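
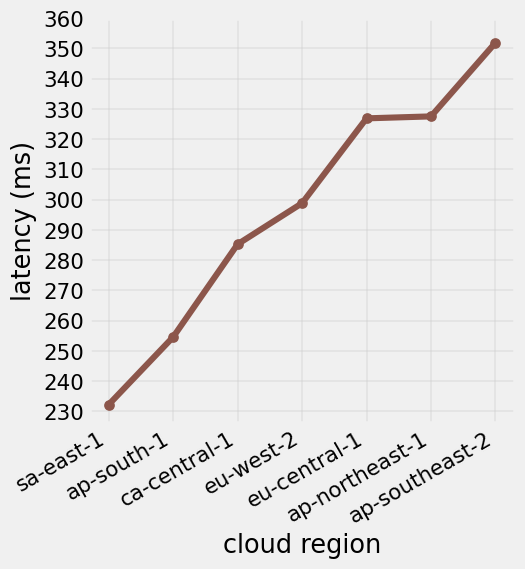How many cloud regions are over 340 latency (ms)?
1

Above 340: ap-southeast-2.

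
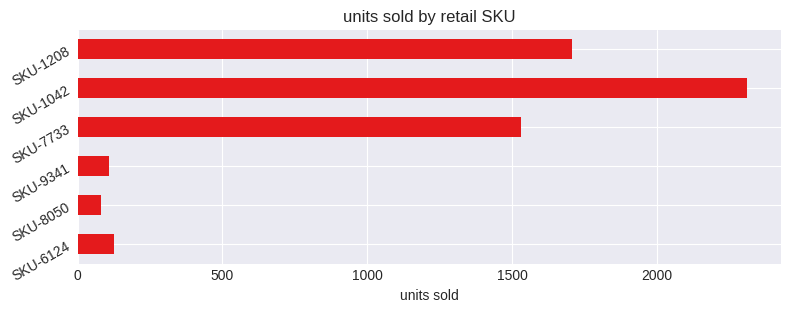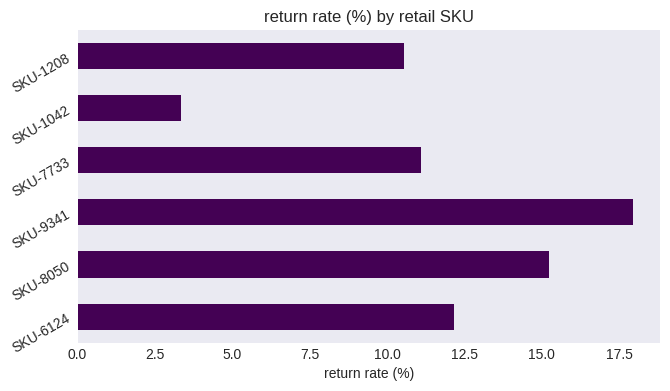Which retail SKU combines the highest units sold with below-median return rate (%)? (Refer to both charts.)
SKU-1042

Chart 2 median return rate (%) ≈ 12; below-median retail SKUs: SKU-7733, SKU-1042, SKU-1208. Among those, SKU-1042 has the highest units sold (≈ 2500).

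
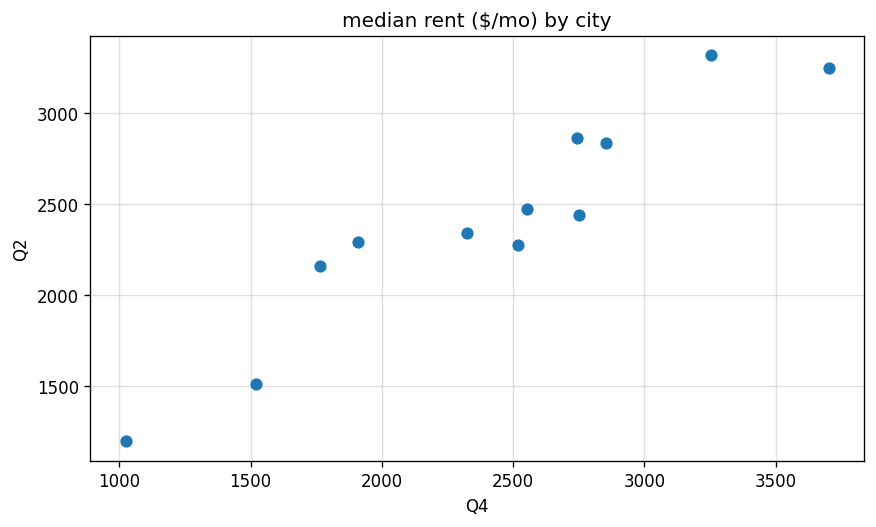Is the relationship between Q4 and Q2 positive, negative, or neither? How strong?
Points are positively correlated; strong (|r| ≈ 0.9).

positive, strong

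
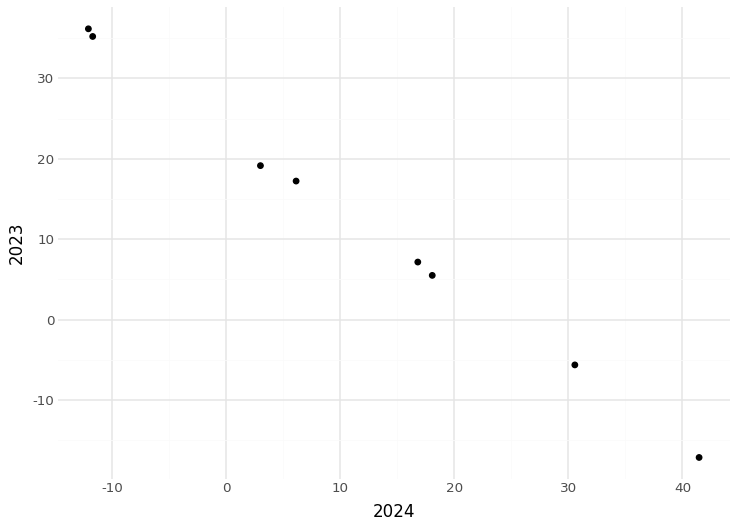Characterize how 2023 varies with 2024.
Points are negatively correlated; strong (|r| ≈ 1.0).

negative, strong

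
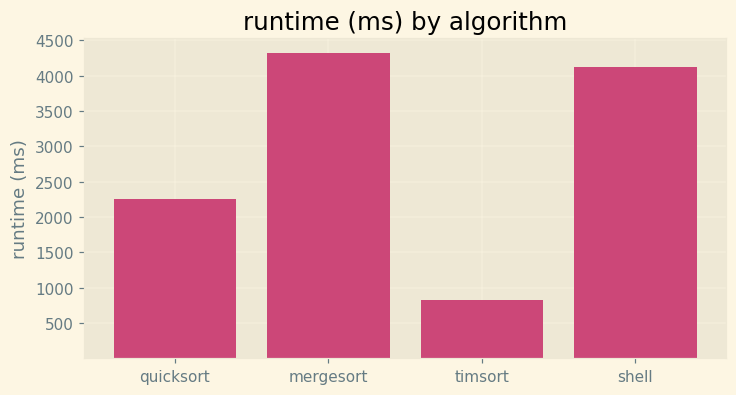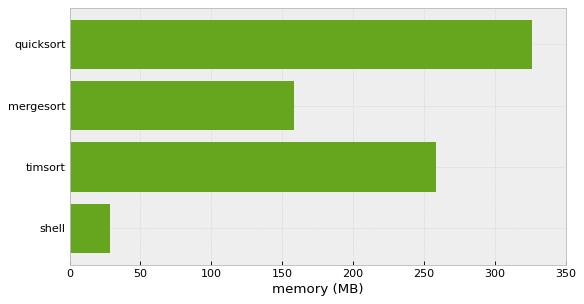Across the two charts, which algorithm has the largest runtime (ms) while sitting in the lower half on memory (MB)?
mergesort

Chart 2 median memory (MB) ≈ 200; below-median algorithms: mergesort, shell. Among those, mergesort has the highest runtime (ms) (≈ 4500).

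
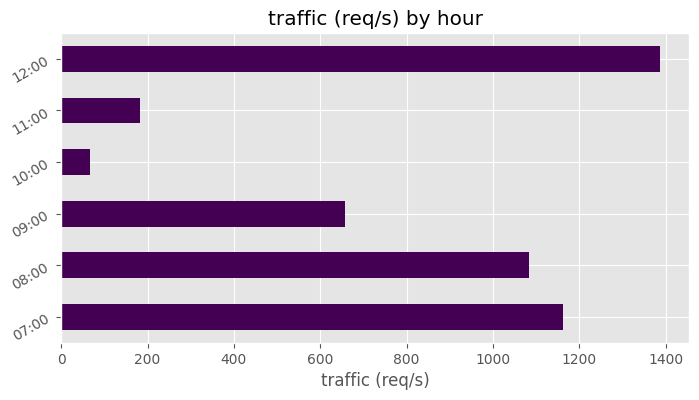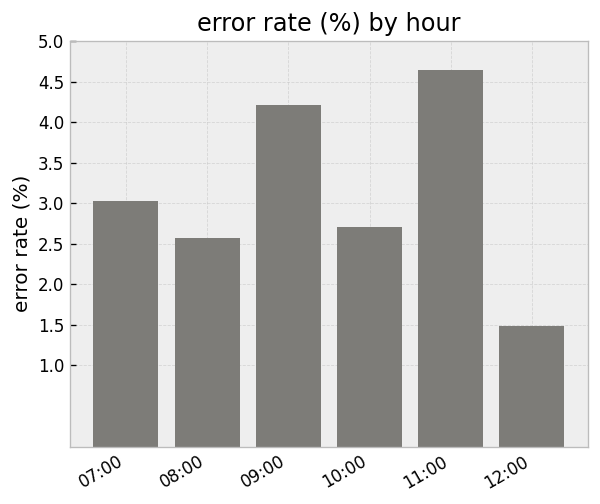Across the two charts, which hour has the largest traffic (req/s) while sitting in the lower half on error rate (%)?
Chart 2 median error rate (%) ≈ 3; below-median hours: 08:00, 10:00, 12:00. Among those, 12:00 has the highest traffic (req/s) (≈ 1400).

12:00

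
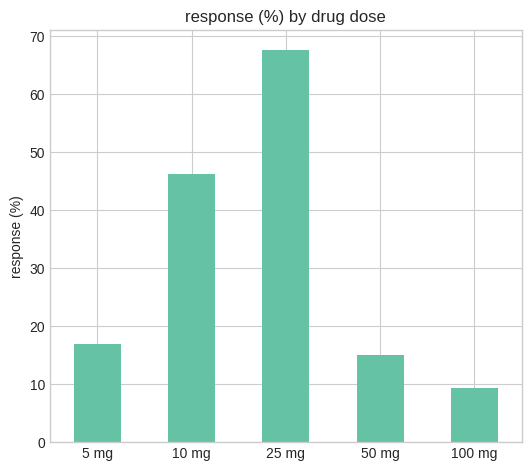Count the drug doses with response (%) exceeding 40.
2

Above 40: 10 mg, 25 mg.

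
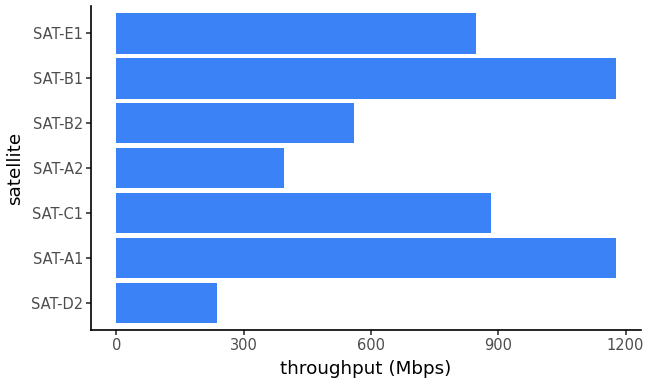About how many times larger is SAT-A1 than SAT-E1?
SAT-A1 ≈ 1200, SAT-E1 ≈ 800; 1200/800 ≈ 1.5.

≈ 1.5×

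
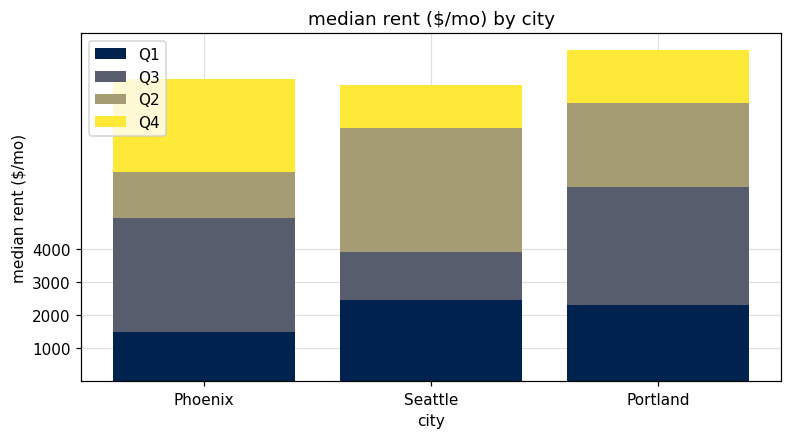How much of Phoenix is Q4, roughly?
≈ 3000

Q4 top ≈ 9000, bottom ≈ 6000; segment ≈ 3000.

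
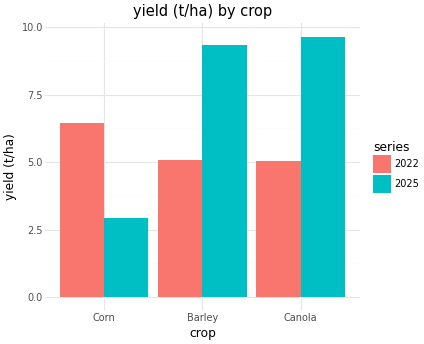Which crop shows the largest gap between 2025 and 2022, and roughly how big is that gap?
Canola, ≈ 5 t/ha

Canola: 2025 ≈ 10, 2022 ≈ 5 → gap ≈ 5. Next-largest (Barley) is only ≈ 4.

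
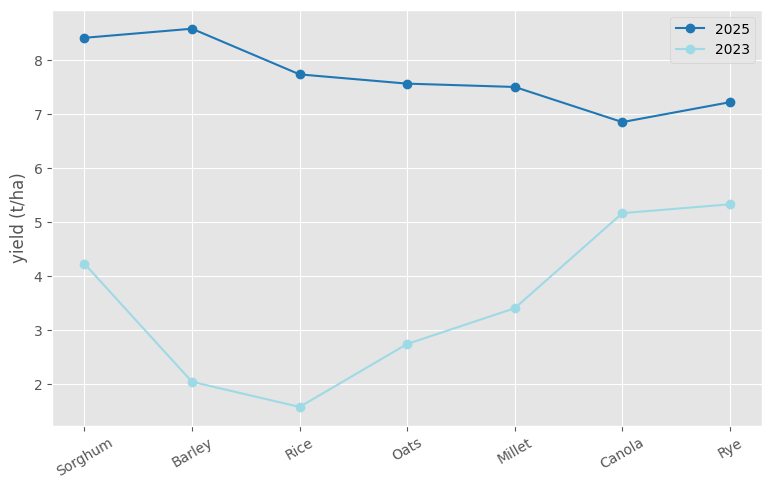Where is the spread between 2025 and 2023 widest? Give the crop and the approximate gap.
Barley, ≈ 7 t/ha

Barley: 2025 ≈ 9, 2023 ≈ 2 → gap ≈ 7. Next-largest (Rice) is only ≈ 6.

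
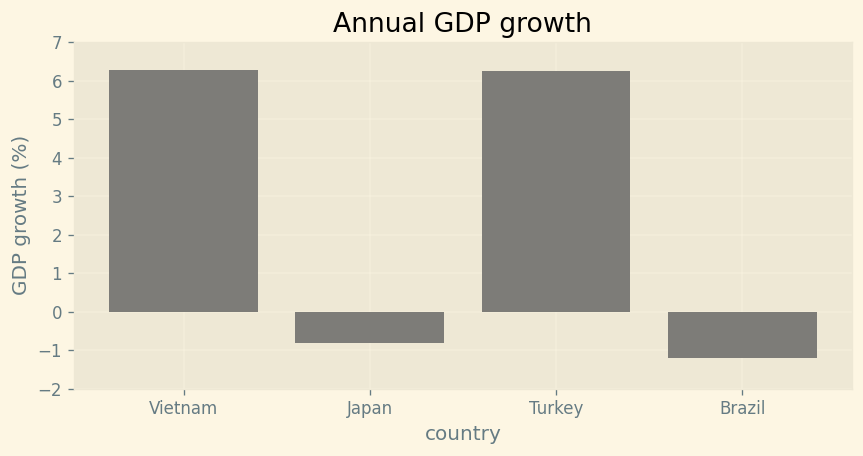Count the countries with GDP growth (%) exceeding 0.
Above 0: Vietnam, Turkey.

2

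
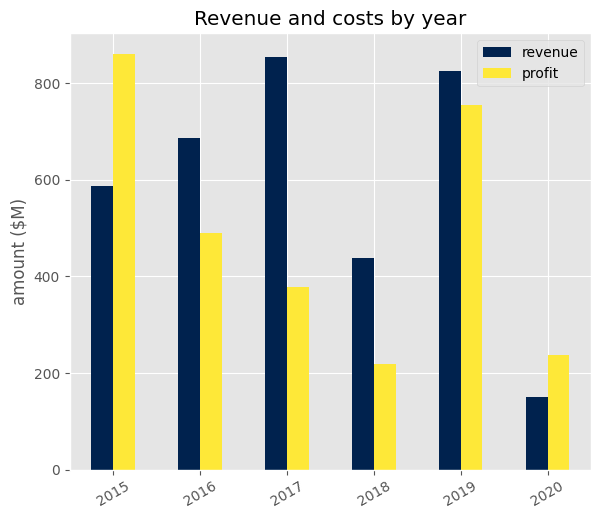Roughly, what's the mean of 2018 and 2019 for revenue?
(400 + 800) / 2 ≈ 600.

≈ 600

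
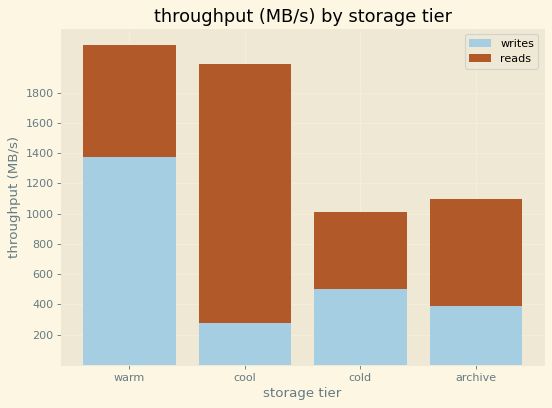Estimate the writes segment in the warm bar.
≈ 1400

writes top ≈ 1400, bottom ≈ 0; segment ≈ 1400.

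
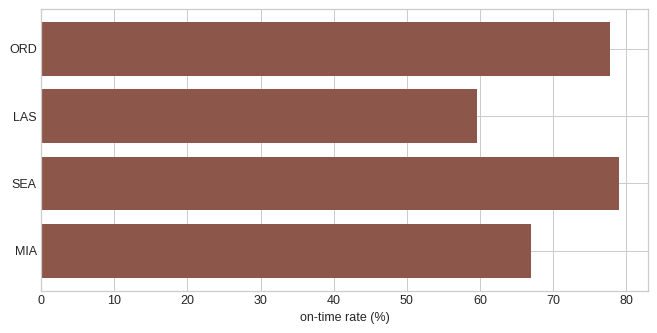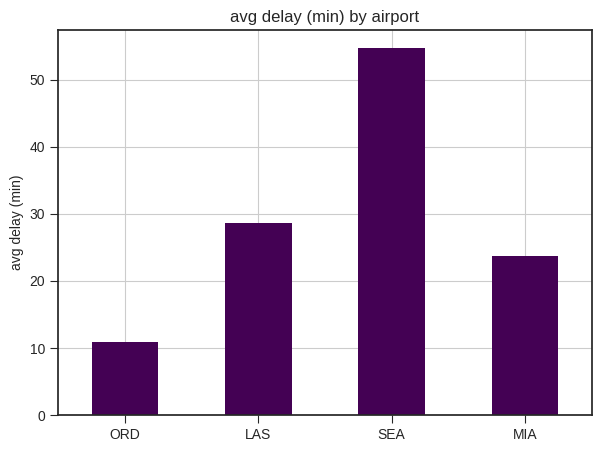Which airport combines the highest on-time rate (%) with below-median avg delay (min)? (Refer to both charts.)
Chart 2 median avg delay (min) ≈ 30; below-median airports: ORD, MIA. Among those, ORD has the highest on-time rate (%) (≈ 80).

ORD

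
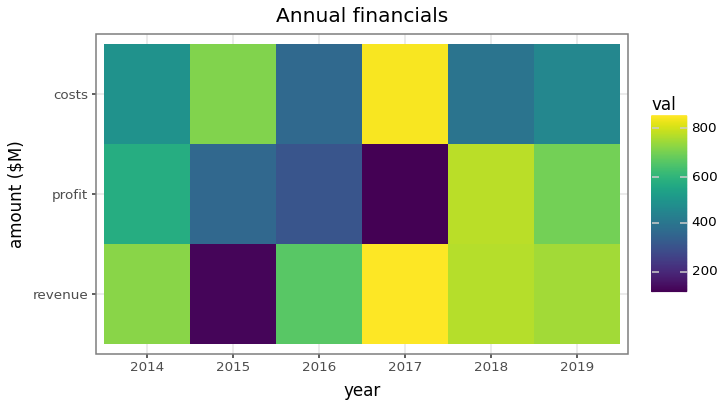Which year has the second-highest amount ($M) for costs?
Top 3 for costs: 2017 ≈ 900, 2015 ≈ 700, 2014 ≈ 500.

2015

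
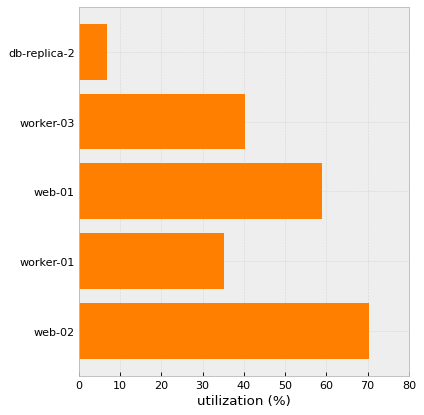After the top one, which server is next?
Top 3: web-02 ≈ 70, web-01 ≈ 60, worker-03 ≈ 40.

web-01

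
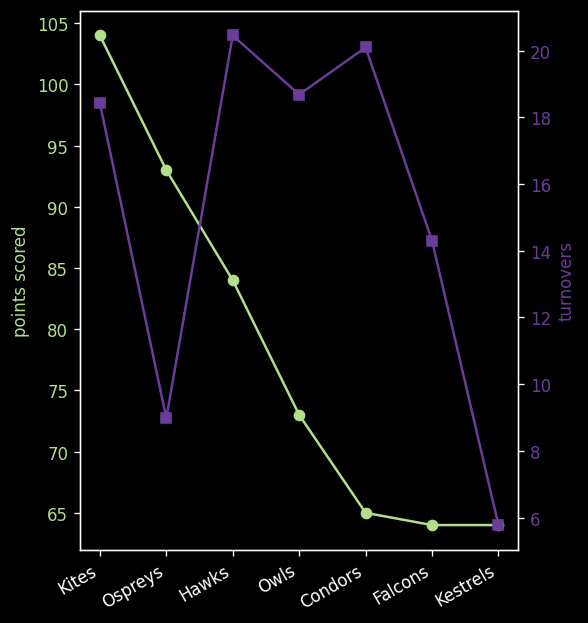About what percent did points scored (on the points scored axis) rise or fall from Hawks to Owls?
Hawks ≈ 85, Owls ≈ 75; (75 − 85) / 85 ≈ -11.8%.

≈ -11.8%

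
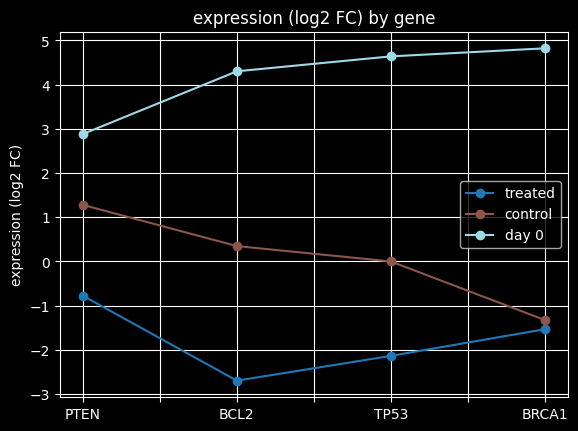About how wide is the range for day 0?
≈ 2

Max BRCA1 ≈ 5, min PTEN ≈ 3; range ≈ 2.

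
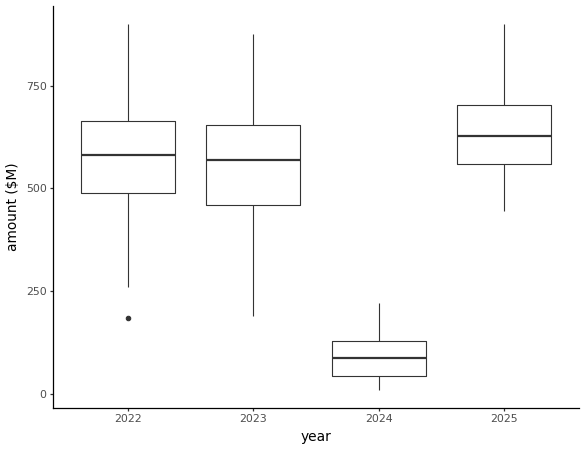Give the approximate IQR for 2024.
≈ 100

Q3 ≈ 150, Q1 ≈ 50; IQR ≈ 100.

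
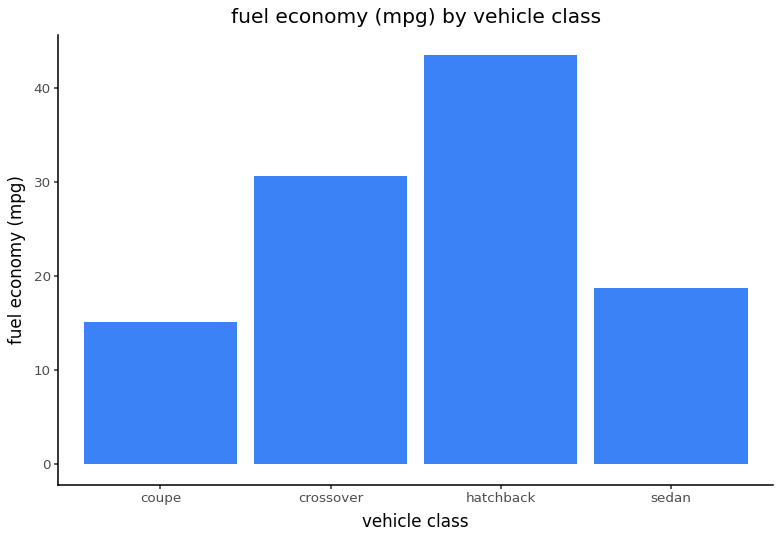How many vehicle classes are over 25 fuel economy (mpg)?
Above 25: crossover, hatchback.

2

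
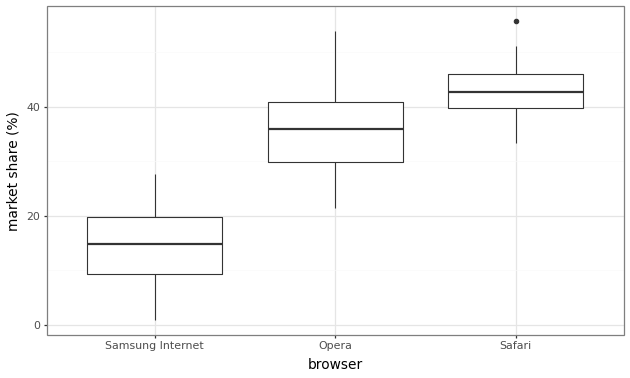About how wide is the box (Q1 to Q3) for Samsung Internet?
≈ 10

Q3 ≈ 20, Q1 ≈ 10; IQR ≈ 10.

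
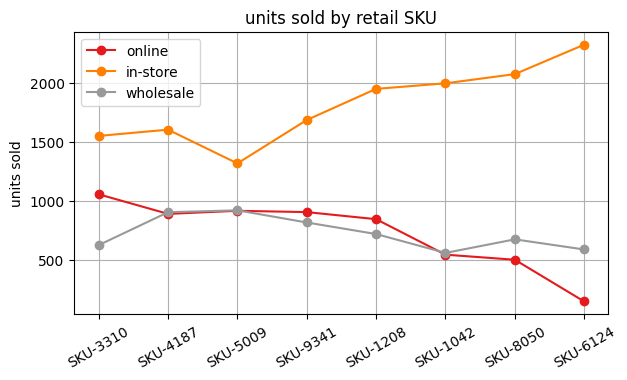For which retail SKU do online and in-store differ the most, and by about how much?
SKU-6124, ≈ 2200

SKU-6124: online ≈ 200, in-store ≈ 2400 → gap ≈ 2200. Next-largest (SKU-8050) is only ≈ 1400.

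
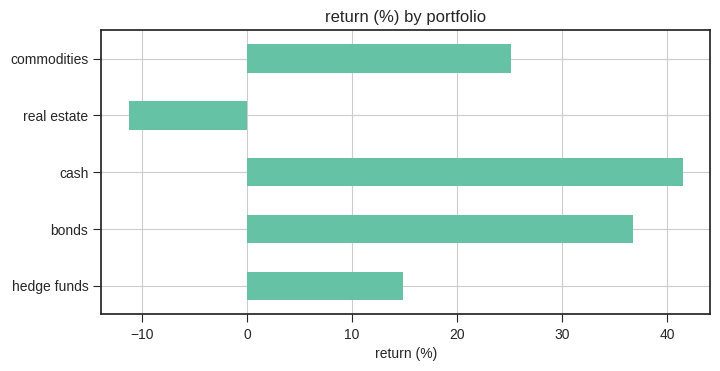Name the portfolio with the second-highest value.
Top 3: cash ≈ 40, bonds ≈ 35, commodities ≈ 25.

bonds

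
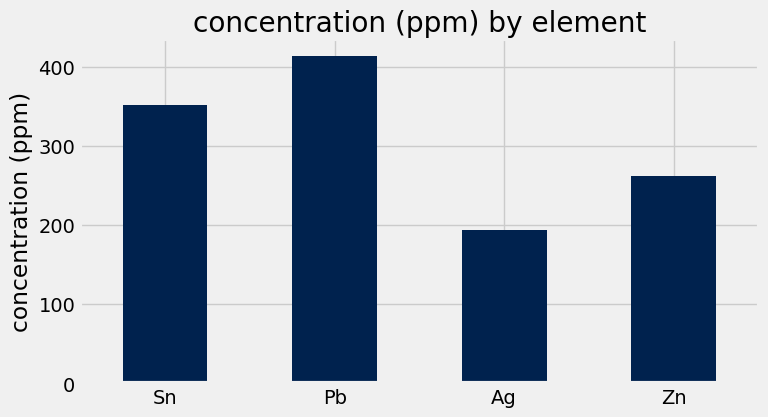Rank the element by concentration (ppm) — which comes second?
Top 3: Pb ≈ 400, Sn ≈ 350, Zn ≈ 250.

Sn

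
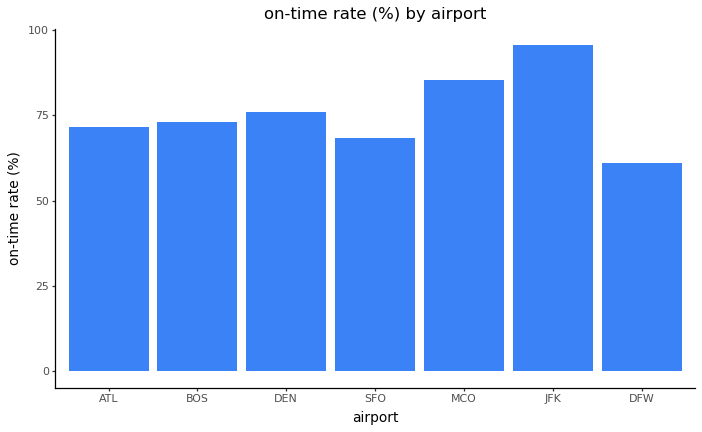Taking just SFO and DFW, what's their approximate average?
(70 + 60) / 2 ≈ 65.

≈ 65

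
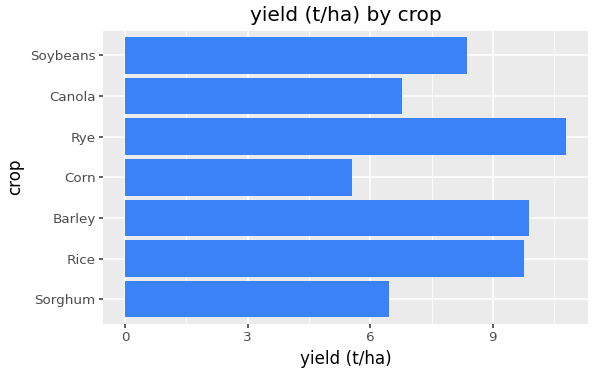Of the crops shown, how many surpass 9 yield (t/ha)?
Above 9: Rice, Barley, Rye.

3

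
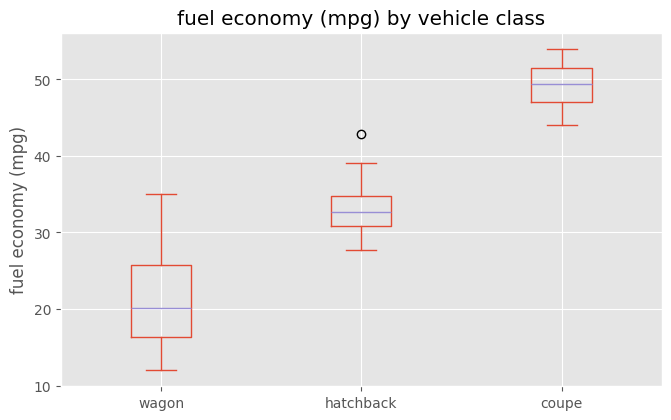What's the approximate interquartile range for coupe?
Q3 ≈ 50, Q1 ≈ 45; IQR ≈ 5.

≈ 5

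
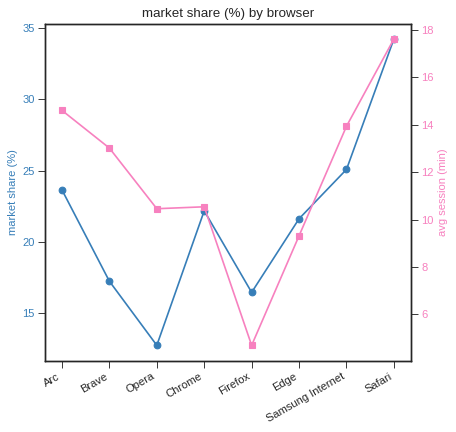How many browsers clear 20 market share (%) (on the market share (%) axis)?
5

Above 20: Arc, Chrome, Edge, Samsung Internet, Safari.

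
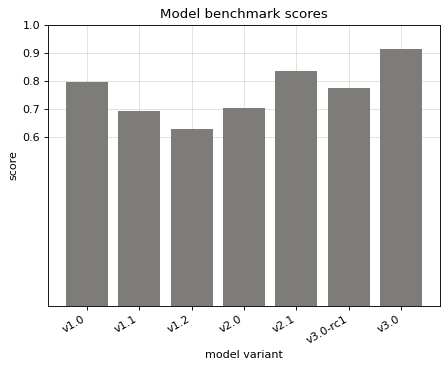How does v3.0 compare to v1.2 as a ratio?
v3.0 ≈ 0.9, v1.2 ≈ 0.6; 0.9/0.6 ≈ 1.5.

≈ 1.5×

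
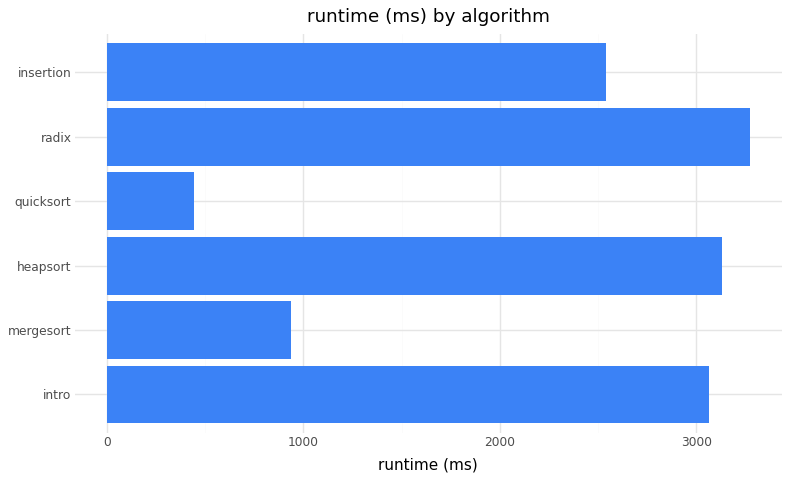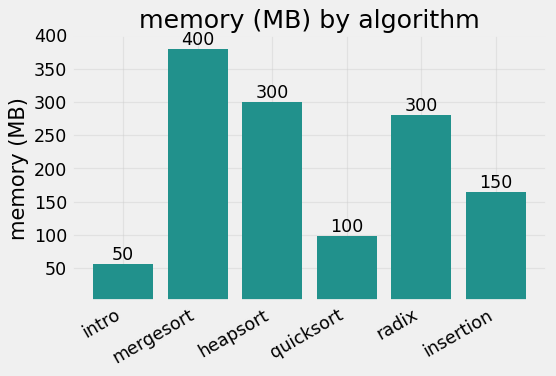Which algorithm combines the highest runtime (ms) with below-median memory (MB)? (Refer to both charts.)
intro

Chart 2 median memory (MB) ≈ 200; below-median algorithms: intro, quicksort, insertion. Among those, intro has the highest runtime (ms) (≈ 3000).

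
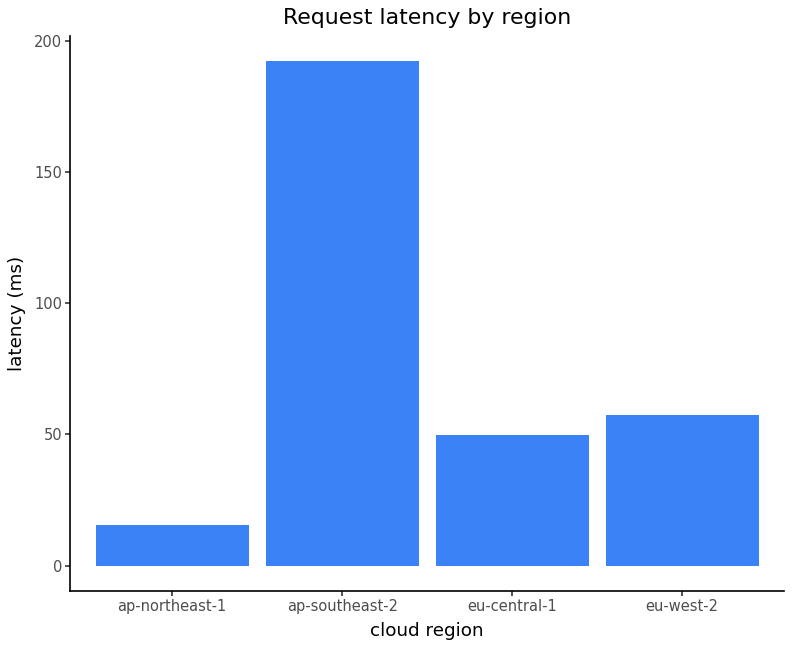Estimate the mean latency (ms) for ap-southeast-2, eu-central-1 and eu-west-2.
≈ 100

(200 + 40 + 60) / 3 ≈ 100.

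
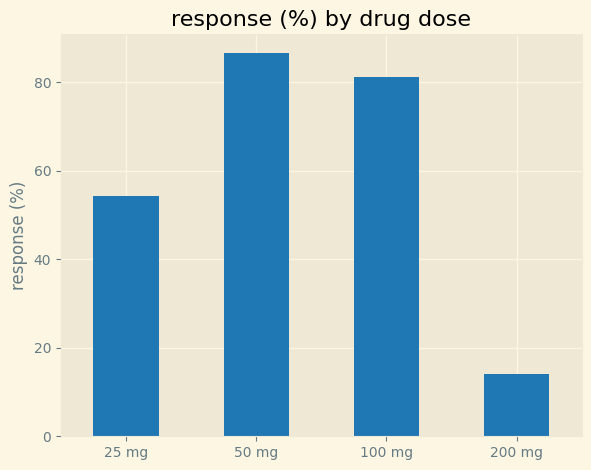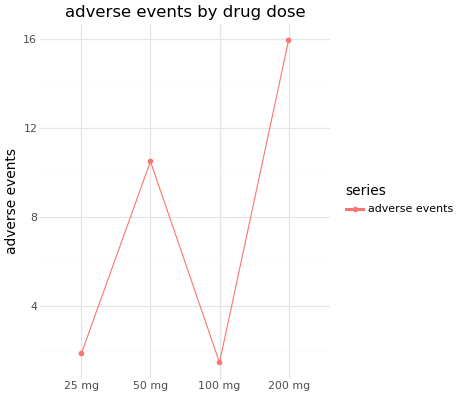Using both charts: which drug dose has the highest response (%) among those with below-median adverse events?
100 mg

Chart 2 median adverse events ≈ 6; below-median drug doses: 25 mg, 100 mg. Among those, 100 mg has the highest response (%) (≈ 80).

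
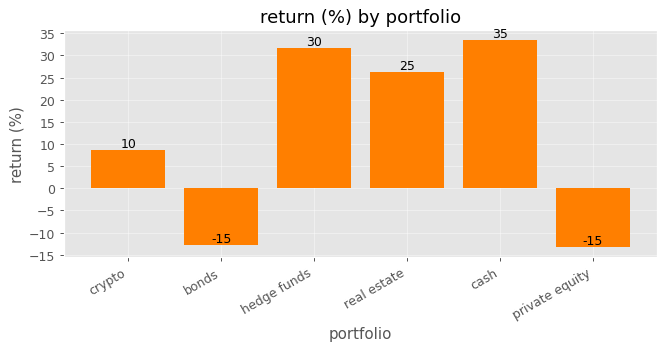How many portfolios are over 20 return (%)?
3

Above 20: hedge funds, real estate, cash.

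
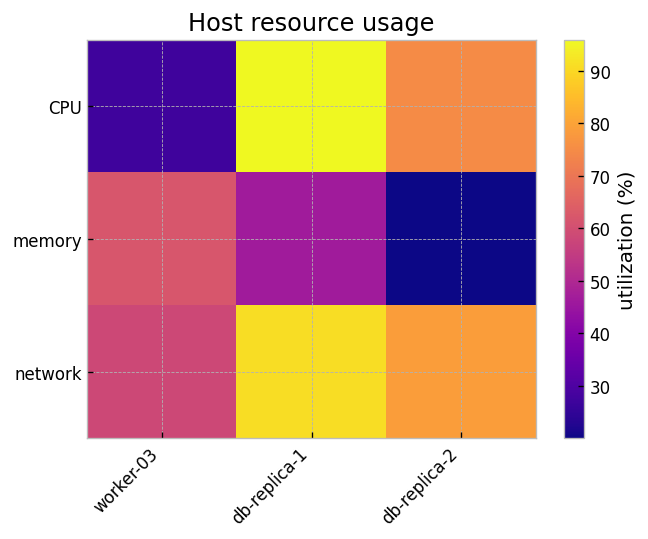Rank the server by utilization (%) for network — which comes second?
Top 3 for network: db-replica-1 ≈ 90, db-replica-2 ≈ 80, worker-03 ≈ 60.

db-replica-2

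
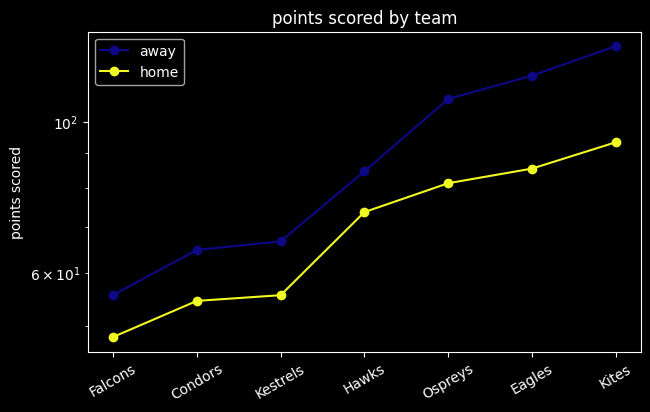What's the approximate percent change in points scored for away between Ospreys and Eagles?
≈ +9.1%

Ospreys ≈ 110, Eagles ≈ 120; (120 − 110) / 110 ≈ +9.1%.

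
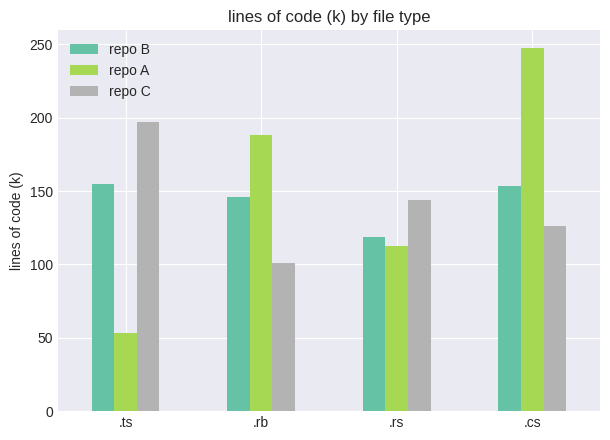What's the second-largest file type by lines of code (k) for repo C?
.rs

Top 3 for repo C: .ts ≈ 200, .rs ≈ 150, .cs ≈ 125.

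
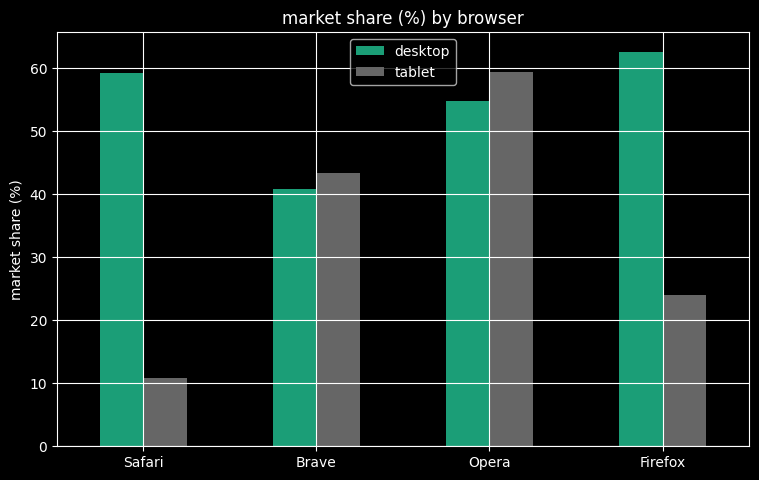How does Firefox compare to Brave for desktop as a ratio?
≈ 1.5×

Firefox ≈ 60, Brave ≈ 40; 60/40 ≈ 1.5.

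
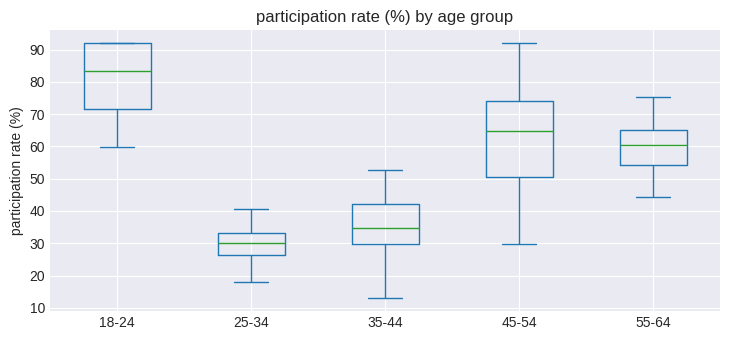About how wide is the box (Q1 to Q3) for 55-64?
Q3 ≈ 65, Q1 ≈ 55; IQR ≈ 10.

≈ 10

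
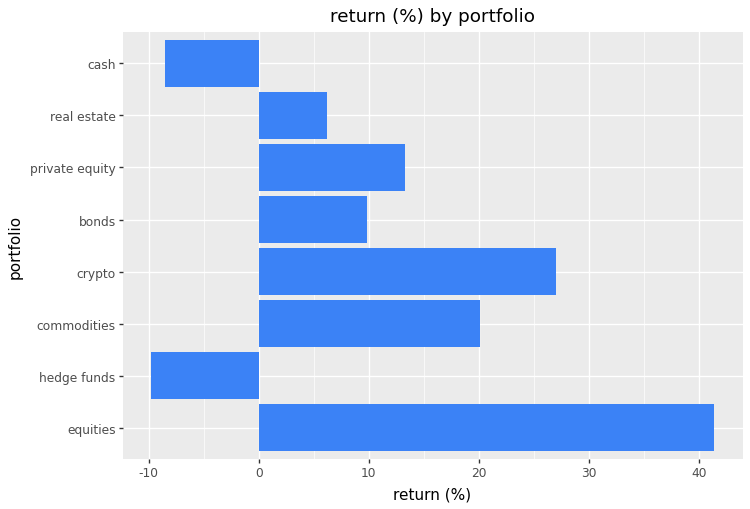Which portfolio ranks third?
commodities

Top 4: equities ≈ 40, crypto ≈ 25, commodities ≈ 20, private equity ≈ 15.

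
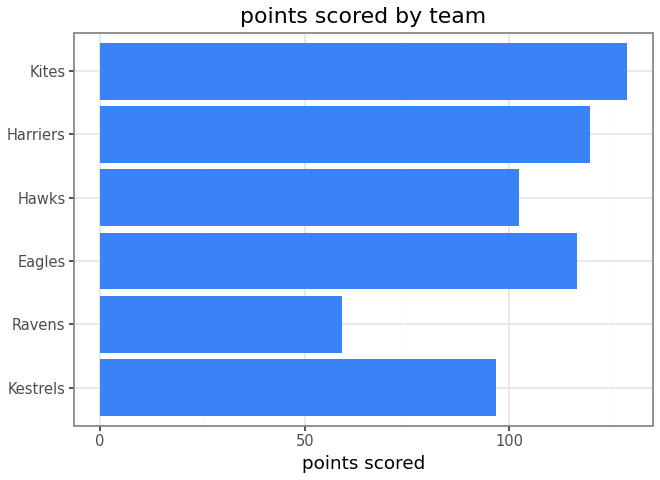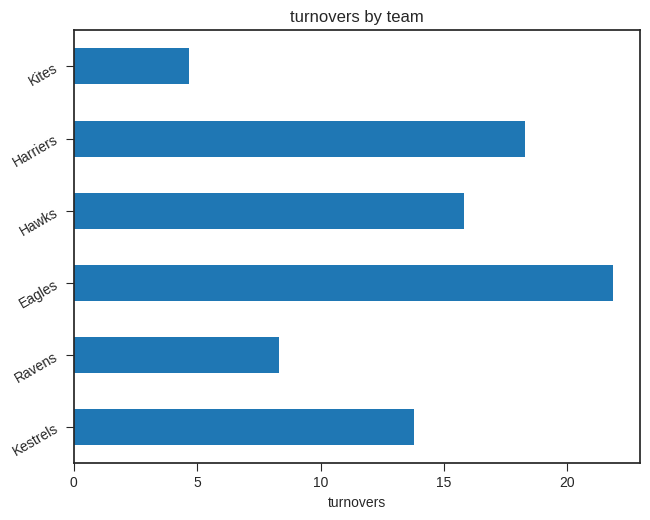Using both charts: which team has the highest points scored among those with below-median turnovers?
Kites

Chart 2 median turnovers ≈ 15; below-median teams: Kestrels, Ravens, Kites. Among those, Kites has the highest points scored (≈ 120).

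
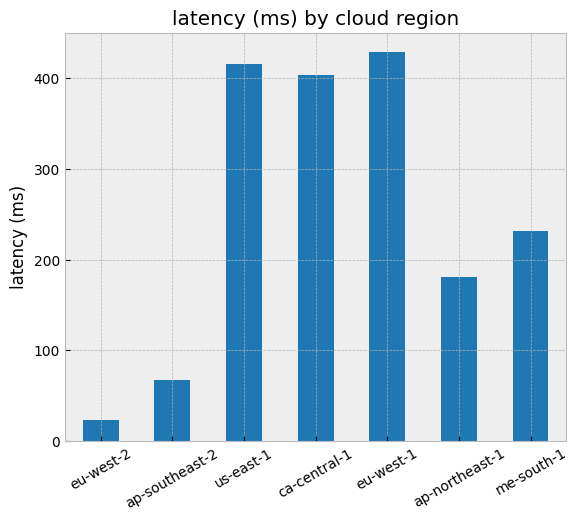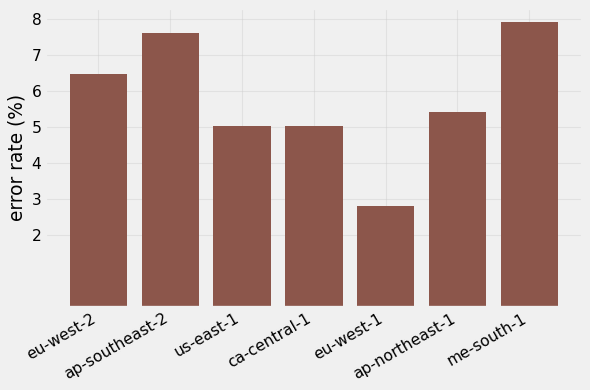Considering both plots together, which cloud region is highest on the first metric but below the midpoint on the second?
Chart 2 median error rate (%) ≈ 5; below-median cloud regions: us-east-1, ca-central-1, eu-west-1. Among those, eu-west-1 has the highest latency (ms) (≈ 450).

eu-west-1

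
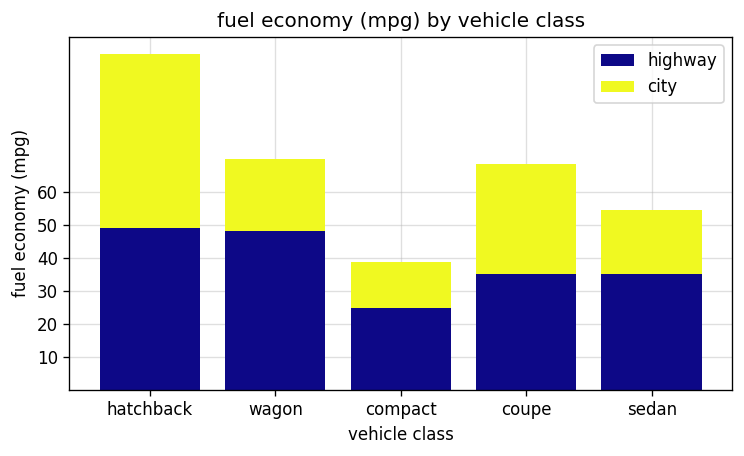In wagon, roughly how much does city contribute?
≈ 20

city top ≈ 70, bottom ≈ 50; segment ≈ 20.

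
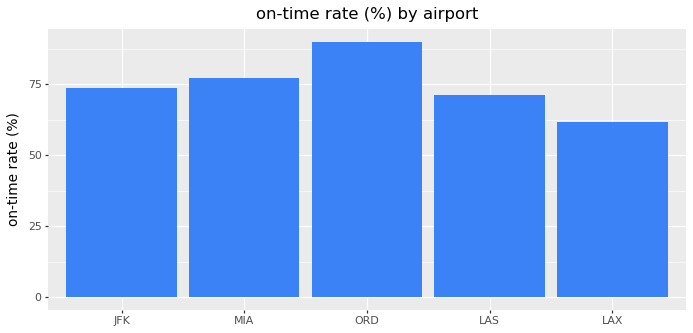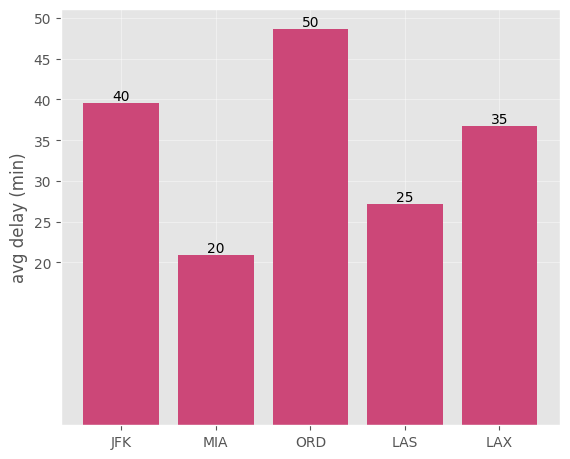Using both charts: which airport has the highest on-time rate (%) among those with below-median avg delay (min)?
MIA

Chart 2 median avg delay (min) ≈ 35; below-median airports: MIA, LAS. Among those, MIA has the highest on-time rate (%) (≈ 80).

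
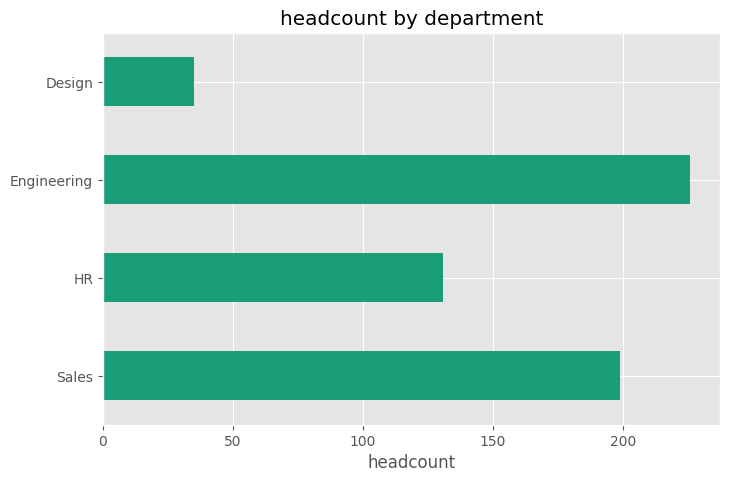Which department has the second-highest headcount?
Sales

Top 3: Engineering ≈ 220, Sales ≈ 200, HR ≈ 140.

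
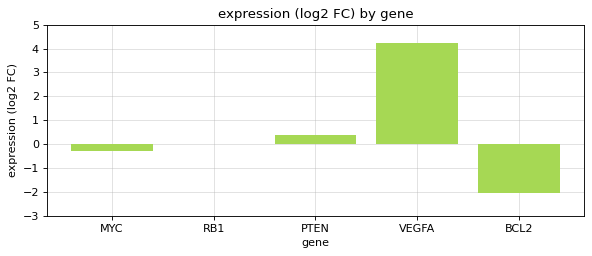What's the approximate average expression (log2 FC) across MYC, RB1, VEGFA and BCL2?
≈ 0

(0 + 0 + 4 + -2) / 4 ≈ 0.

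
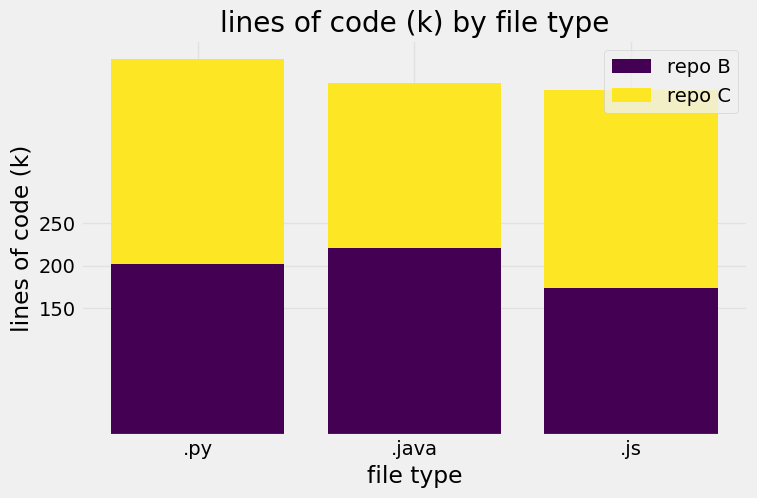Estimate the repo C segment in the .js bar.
≈ 250

repo C top ≈ 400, bottom ≈ 150; segment ≈ 250.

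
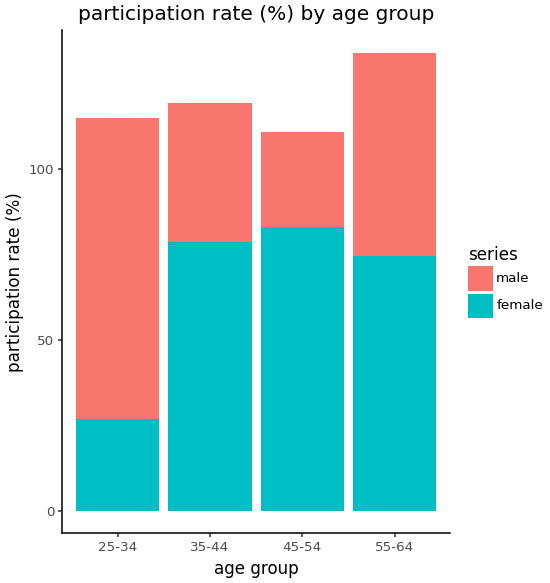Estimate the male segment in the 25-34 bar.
male top ≈ 120, bottom ≈ 20; segment ≈ 100.

≈ 100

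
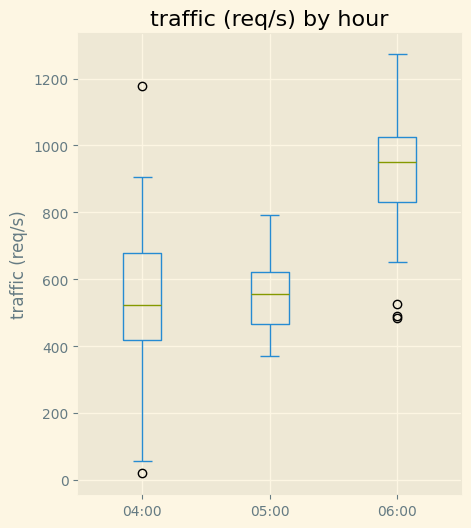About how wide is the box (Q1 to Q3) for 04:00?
≈ 300

Q3 ≈ 700, Q1 ≈ 400; IQR ≈ 300.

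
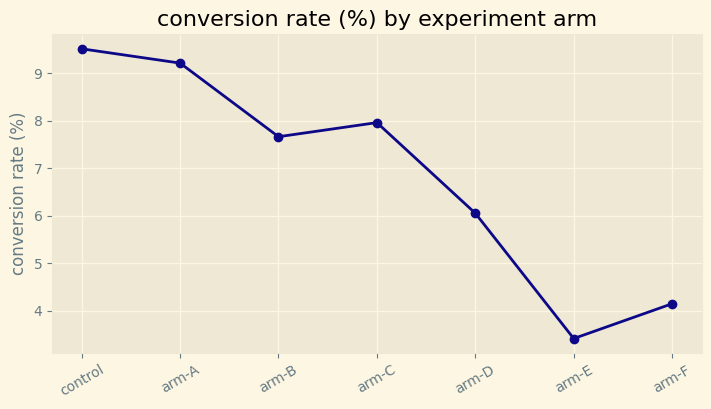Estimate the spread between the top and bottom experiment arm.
Max control ≈ 10, min arm-E ≈ 3; range ≈ 7.

≈ 7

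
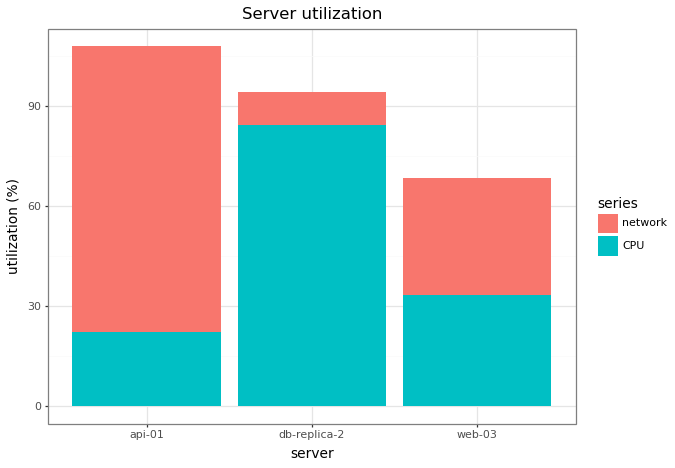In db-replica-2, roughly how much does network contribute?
network top ≈ 90, bottom ≈ 80; segment ≈ 10.

≈ 10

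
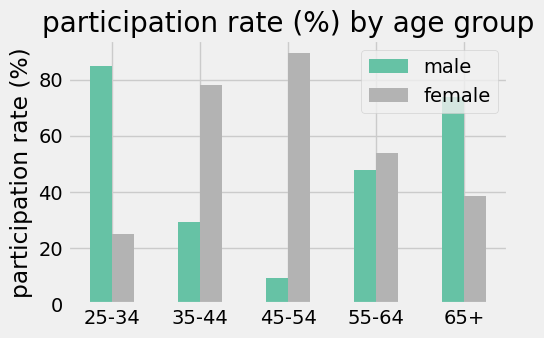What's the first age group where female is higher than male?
35-44

25-34: female ≈ 20 vs male ≈ 80 (not yet); 35-44: female ≈ 80 vs male ≈ 30 (first crossover).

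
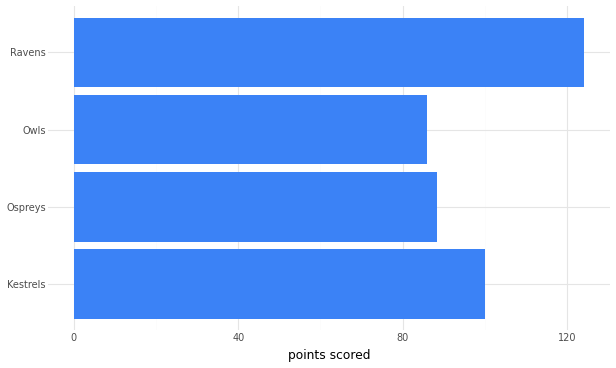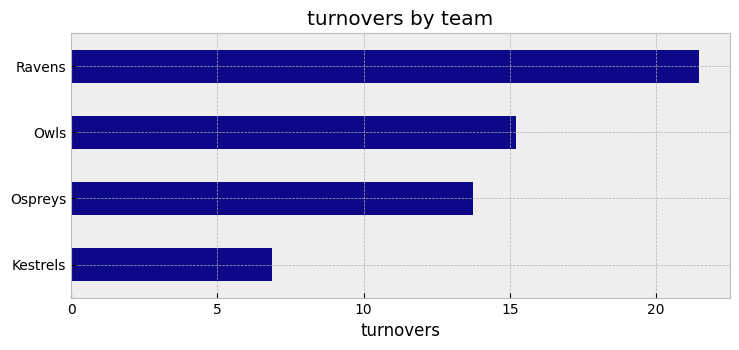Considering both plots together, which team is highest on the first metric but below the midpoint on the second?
Kestrels

Chart 2 median turnovers ≈ 14; below-median teams: Kestrels, Ospreys. Among those, Kestrels has the highest points scored (≈ 100).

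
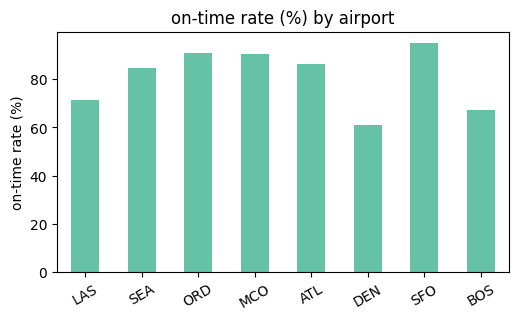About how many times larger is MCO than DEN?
≈ 1.5×

MCO ≈ 90, DEN ≈ 60; 90/60 ≈ 1.5.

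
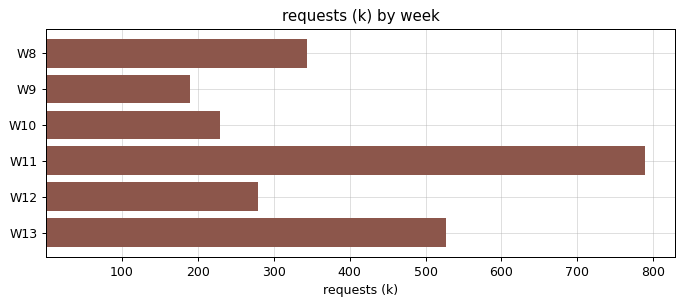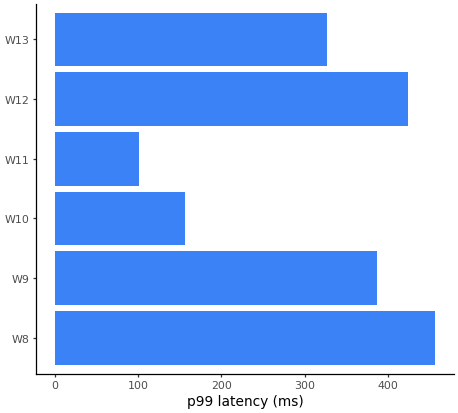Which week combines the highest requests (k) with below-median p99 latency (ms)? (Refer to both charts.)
W11

Chart 2 median p99 latency (ms) ≈ 350; below-median weeks: W10, W11, W13. Among those, W11 has the highest requests (k) (≈ 800).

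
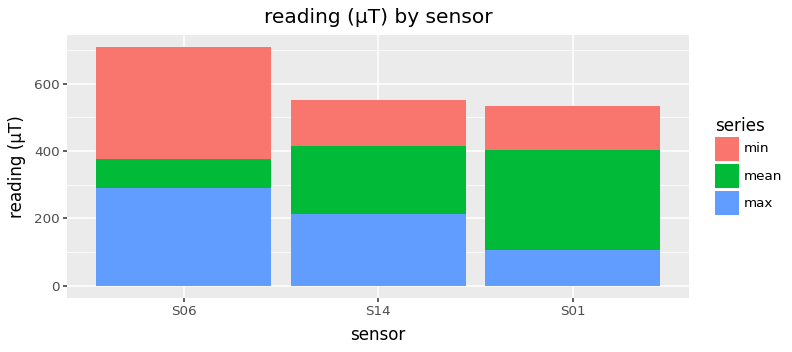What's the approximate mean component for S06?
mean top ≈ 400, bottom ≈ 300; segment ≈ 100.

≈ 100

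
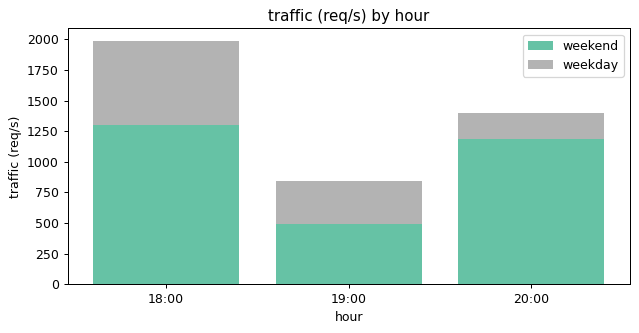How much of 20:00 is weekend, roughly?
≈ 1200

weekend top ≈ 1200, bottom ≈ 0; segment ≈ 1200.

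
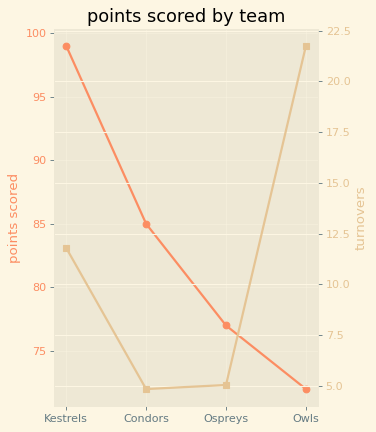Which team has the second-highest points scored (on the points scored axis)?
Condors

Top 3 (on the points scored axis): Kestrels ≈ 100, Condors ≈ 85, Ospreys ≈ 75.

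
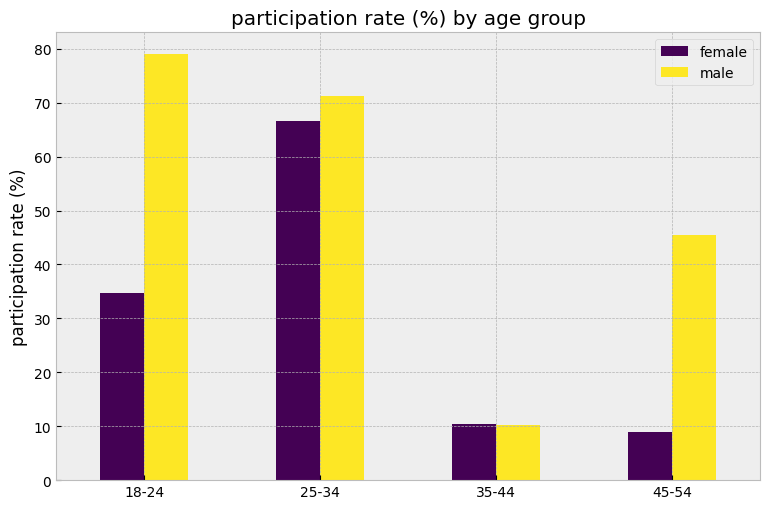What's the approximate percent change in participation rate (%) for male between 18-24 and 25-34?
18-24 ≈ 80, 25-34 ≈ 70; (70 − 80) / 80 ≈ -12.5%.

≈ -12.5%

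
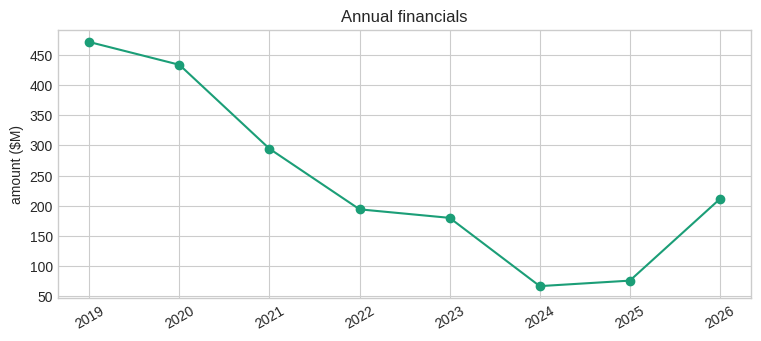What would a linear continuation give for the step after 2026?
≈ 275

Last three: 50, 100, 200 → slope ≈ 75/step → next ≈ 275.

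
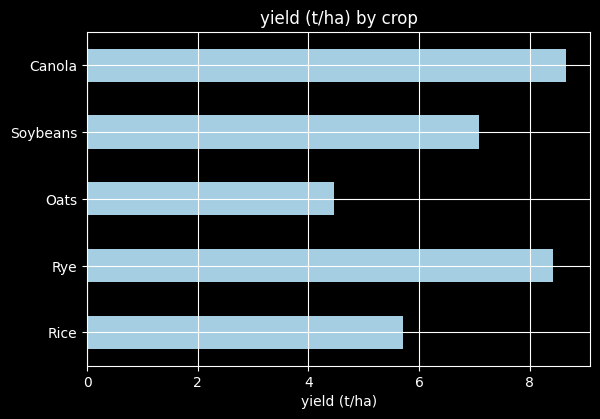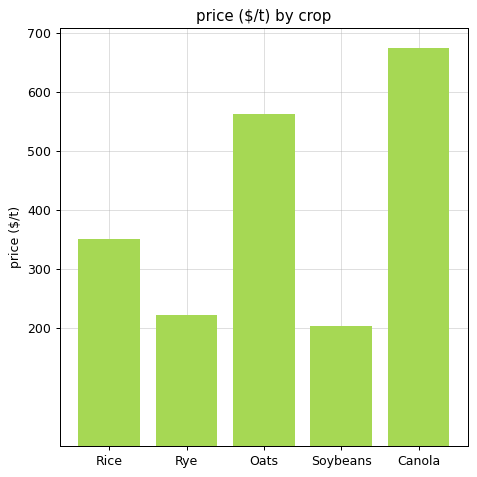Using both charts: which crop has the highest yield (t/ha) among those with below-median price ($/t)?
Rye

Chart 2 median price ($/t) ≈ 400; below-median crops: Rye, Soybeans. Among those, Rye has the highest yield (t/ha) (≈ 8).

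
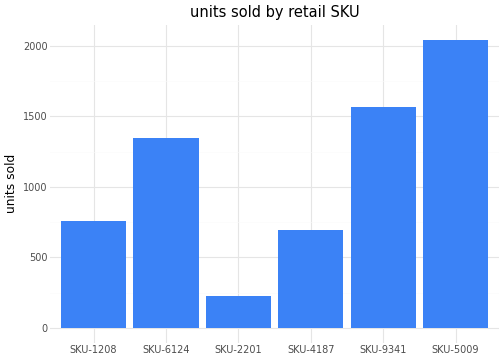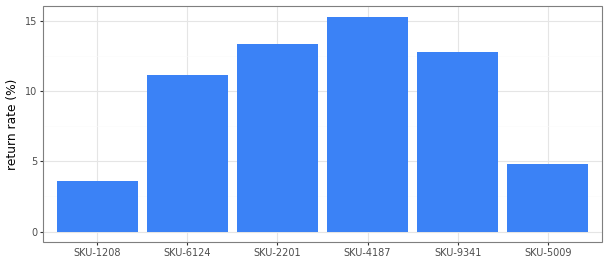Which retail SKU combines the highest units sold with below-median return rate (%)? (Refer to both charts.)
Chart 2 median return rate (%) ≈ 12; below-median retail SKUs: SKU-1208, SKU-6124, SKU-5009. Among those, SKU-5009 has the highest units sold (≈ 2000).

SKU-5009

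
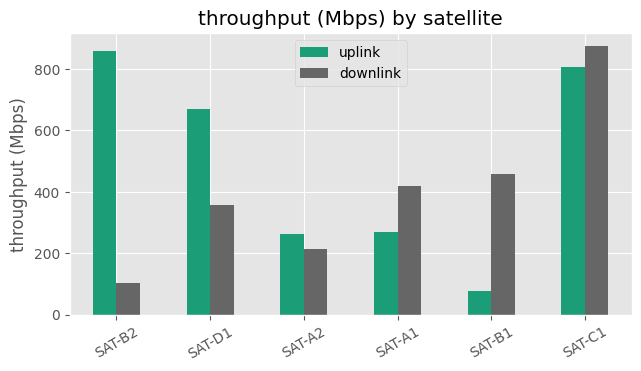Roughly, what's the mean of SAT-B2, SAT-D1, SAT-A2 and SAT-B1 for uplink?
≈ 500

(900 + 700 + 300 + 100) / 4 ≈ 500.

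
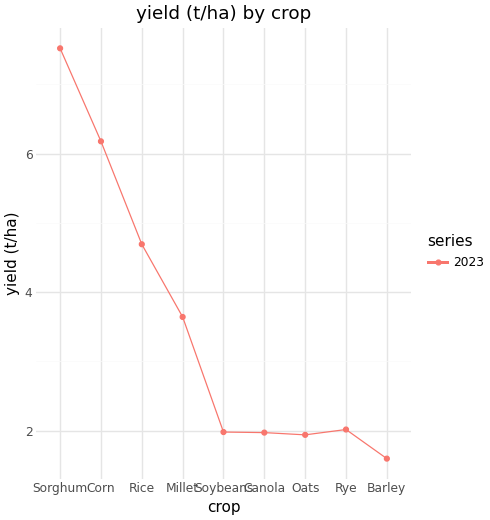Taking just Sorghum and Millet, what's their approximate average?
≈ 5.5

(7.5 + 3.5) / 2 ≈ 5.5.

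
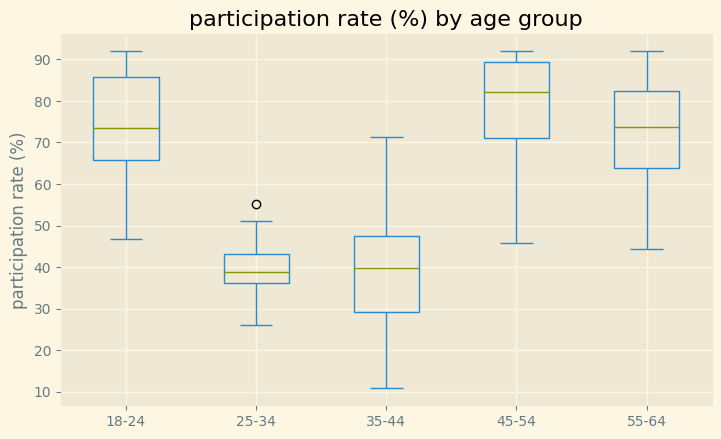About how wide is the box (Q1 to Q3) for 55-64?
Q3 ≈ 80, Q1 ≈ 65; IQR ≈ 15.

≈ 15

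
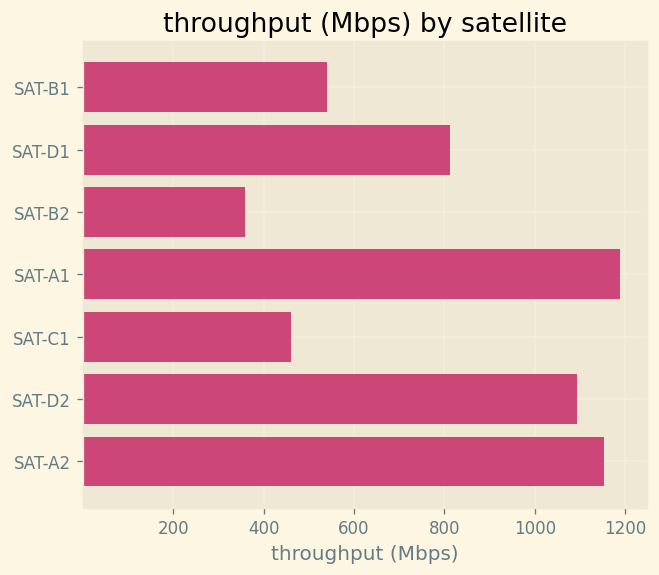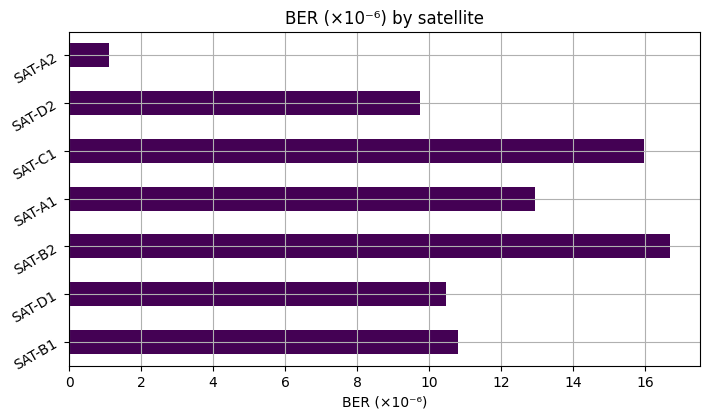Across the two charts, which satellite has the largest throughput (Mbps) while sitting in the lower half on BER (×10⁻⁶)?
SAT-A2

Chart 2 median BER (×10⁻⁶) ≈ 10; below-median satellites: SAT-D1, SAT-D2, SAT-A2. Among those, SAT-A2 has the highest throughput (Mbps) (≈ 1200).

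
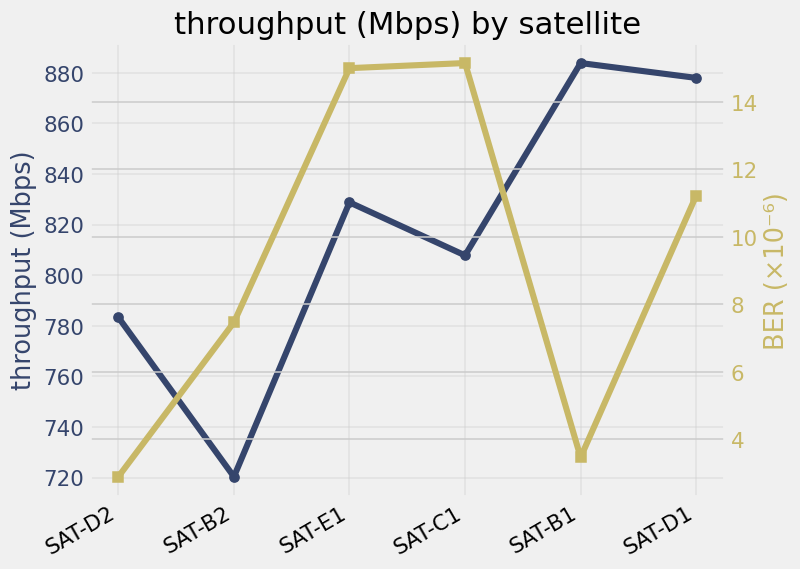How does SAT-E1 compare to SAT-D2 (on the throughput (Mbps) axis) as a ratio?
SAT-E1 ≈ 820, SAT-D2 ≈ 780; 820/780 ≈ 1.05.

≈ 1.05×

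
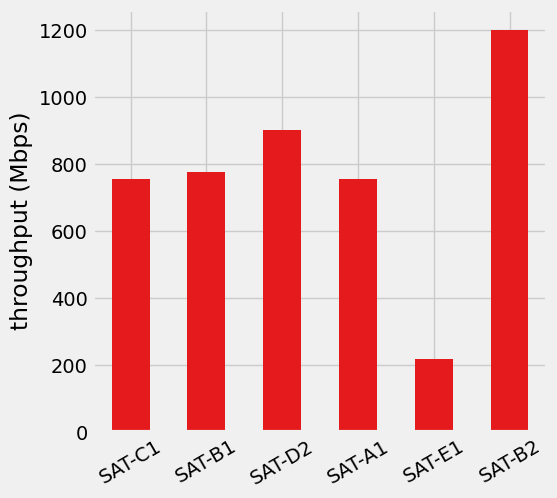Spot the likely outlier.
SAT-E1 ≈ 200; the rest sit between ≈ 800 and ≈ 1200.

SAT-E1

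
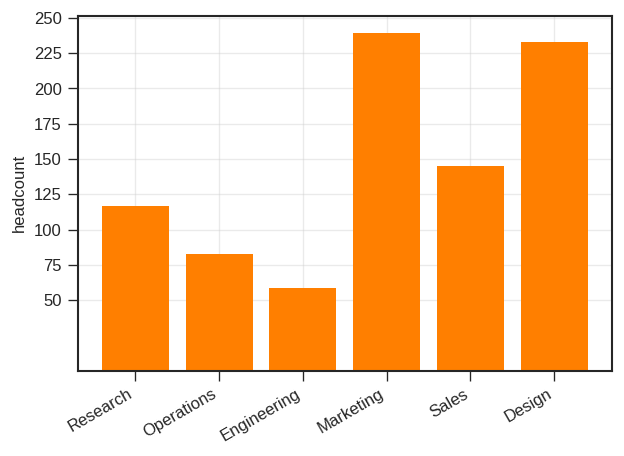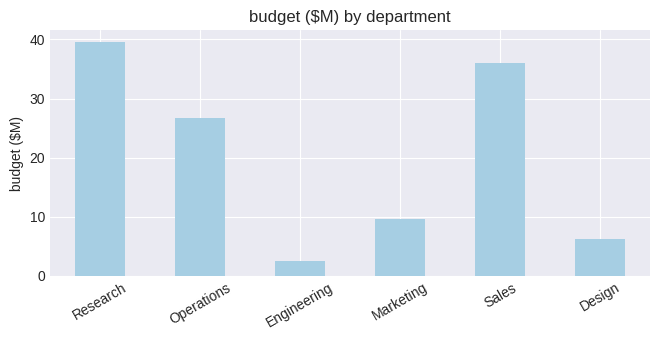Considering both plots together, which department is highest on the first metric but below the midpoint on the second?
Chart 2 median budget ($M) ≈ 20; below-median departments: Engineering, Marketing, Design. Among those, Marketing has the highest headcount (≈ 250).

Marketing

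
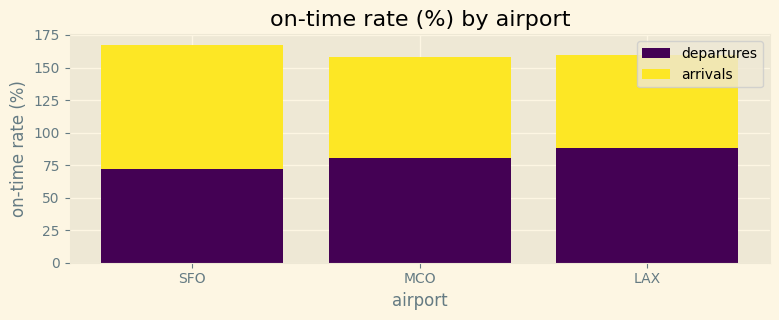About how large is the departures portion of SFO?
≈ 80

departures top ≈ 80, bottom ≈ 0; segment ≈ 80.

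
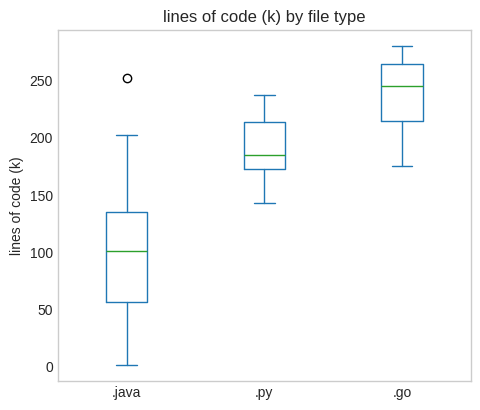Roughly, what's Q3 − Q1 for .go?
≈ 40

Q3 ≈ 260, Q1 ≈ 220; IQR ≈ 40.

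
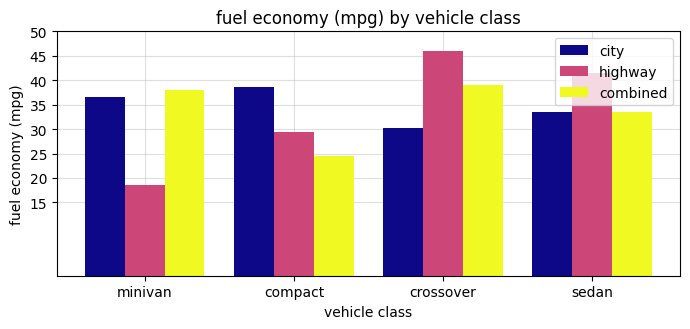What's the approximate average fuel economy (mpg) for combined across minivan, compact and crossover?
(40 + 25 + 40) / 3 ≈ 35.

≈ 35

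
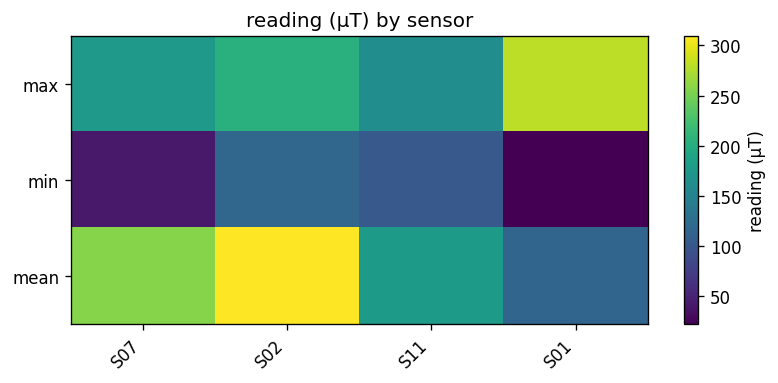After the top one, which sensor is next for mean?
S07

Top 3 for mean: S02 ≈ 300, S07 ≈ 250, S11 ≈ 175.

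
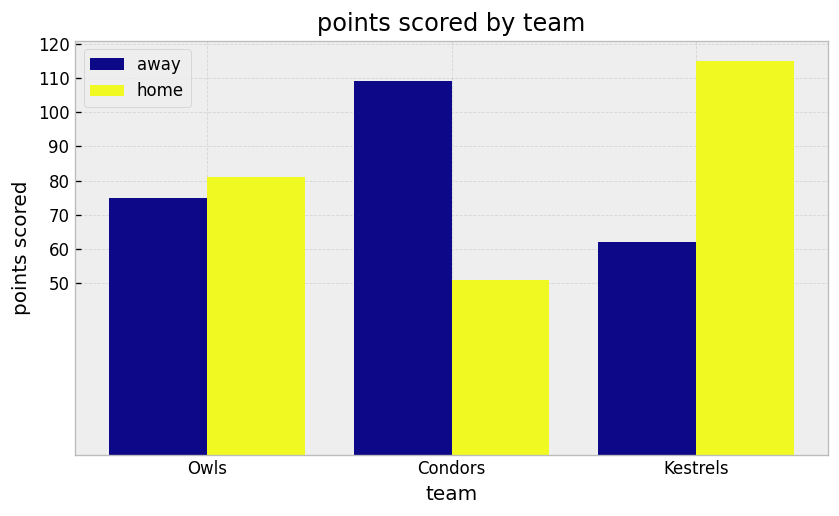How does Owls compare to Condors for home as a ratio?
≈ 1.6×

Owls ≈ 80, Condors ≈ 50; 80/50 ≈ 1.6.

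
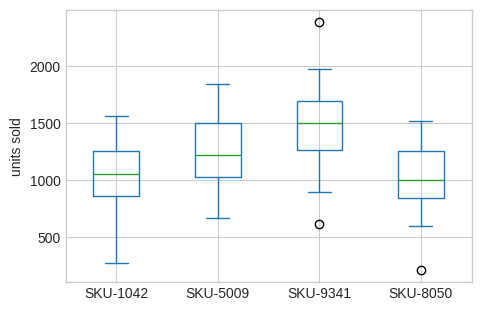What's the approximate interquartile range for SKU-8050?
≈ 400

Q3 ≈ 1250, Q1 ≈ 850; IQR ≈ 400.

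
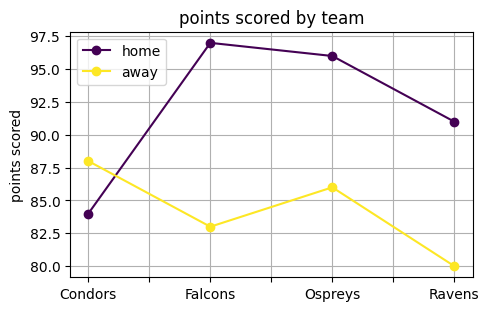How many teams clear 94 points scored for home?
Above 94: Falcons, Ospreys.

2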